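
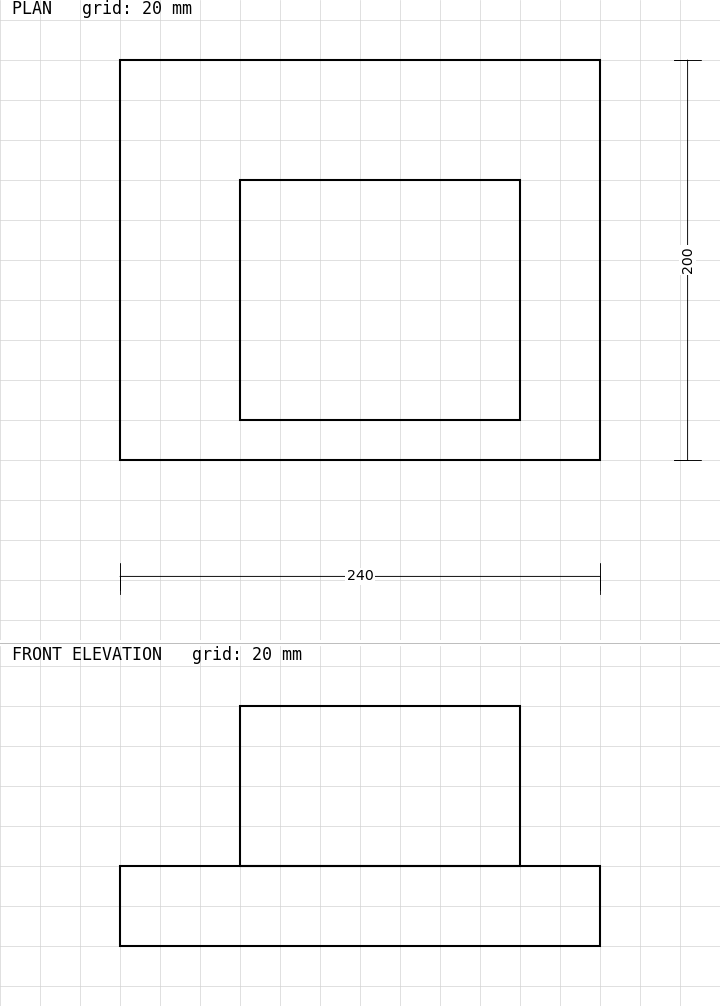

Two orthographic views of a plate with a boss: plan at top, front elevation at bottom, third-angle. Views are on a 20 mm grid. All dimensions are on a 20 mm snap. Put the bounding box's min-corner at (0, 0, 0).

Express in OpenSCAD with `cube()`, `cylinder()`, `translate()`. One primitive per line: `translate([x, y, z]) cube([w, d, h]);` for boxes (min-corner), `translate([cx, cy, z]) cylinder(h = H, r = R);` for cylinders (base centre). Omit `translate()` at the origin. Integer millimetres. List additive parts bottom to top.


cube([240, 200, 40]);
translate([60, 20, 40]) cube([140, 120, 80]);


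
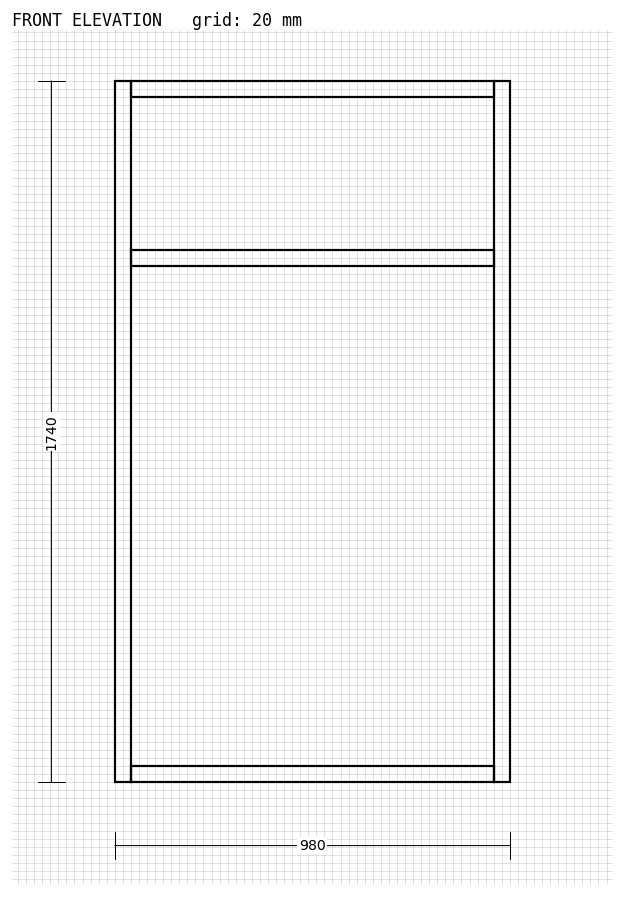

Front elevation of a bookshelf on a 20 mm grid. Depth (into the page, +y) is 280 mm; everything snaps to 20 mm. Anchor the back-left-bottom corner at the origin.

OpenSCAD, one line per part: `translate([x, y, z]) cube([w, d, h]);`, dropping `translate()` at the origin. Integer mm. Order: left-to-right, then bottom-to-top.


cube([40, 280, 1740]);
translate([40, 0, 0]) cube([900, 280, 40]);
translate([40, 0, 1280]) cube([900, 280, 40]);
translate([40, 0, 1700]) cube([900, 280, 40]);
translate([940, 0, 0]) cube([40, 280, 1740]);


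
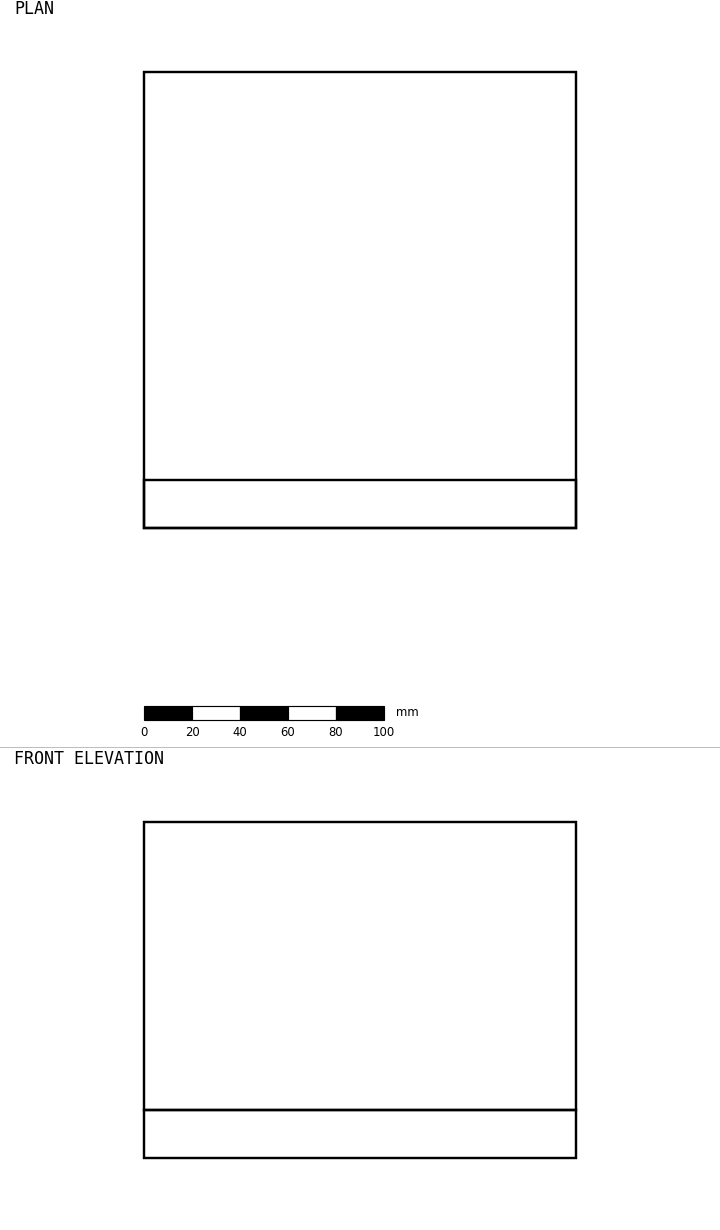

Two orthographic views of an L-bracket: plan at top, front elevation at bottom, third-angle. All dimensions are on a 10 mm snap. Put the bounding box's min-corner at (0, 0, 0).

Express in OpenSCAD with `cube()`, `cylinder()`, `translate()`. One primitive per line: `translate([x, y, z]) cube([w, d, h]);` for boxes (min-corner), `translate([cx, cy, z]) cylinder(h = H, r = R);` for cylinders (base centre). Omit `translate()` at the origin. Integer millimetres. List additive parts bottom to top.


cube([180, 190, 20]);
translate([0, 0, 20]) cube([180, 20, 120]);


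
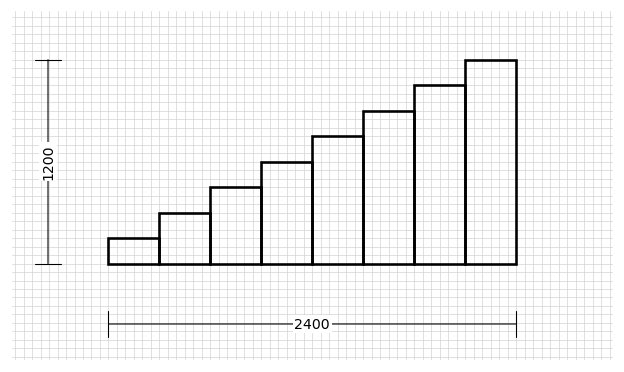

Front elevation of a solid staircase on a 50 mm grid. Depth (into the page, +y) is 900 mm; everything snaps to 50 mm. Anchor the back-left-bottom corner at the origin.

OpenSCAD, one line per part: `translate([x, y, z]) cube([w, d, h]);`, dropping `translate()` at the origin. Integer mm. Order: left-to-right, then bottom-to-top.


cube([300, 900, 150]);
translate([300, 0, 0]) cube([300, 900, 300]);
translate([600, 0, 0]) cube([300, 900, 450]);
translate([900, 0, 0]) cube([300, 900, 600]);
translate([1200, 0, 0]) cube([300, 900, 750]);
translate([1500, 0, 0]) cube([300, 900, 900]);
translate([1800, 0, 0]) cube([300, 900, 1050]);
translate([2100, 0, 0]) cube([300, 900, 1200]);


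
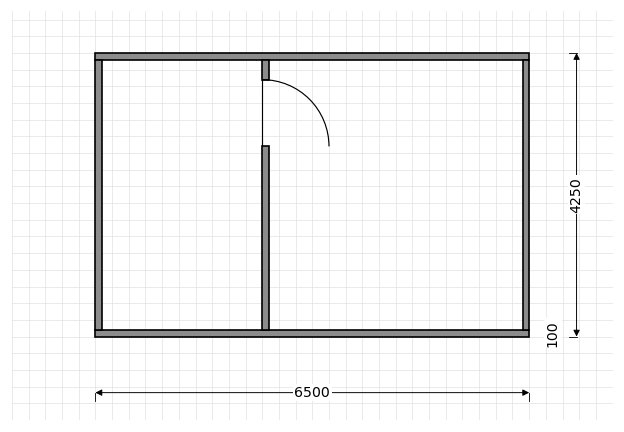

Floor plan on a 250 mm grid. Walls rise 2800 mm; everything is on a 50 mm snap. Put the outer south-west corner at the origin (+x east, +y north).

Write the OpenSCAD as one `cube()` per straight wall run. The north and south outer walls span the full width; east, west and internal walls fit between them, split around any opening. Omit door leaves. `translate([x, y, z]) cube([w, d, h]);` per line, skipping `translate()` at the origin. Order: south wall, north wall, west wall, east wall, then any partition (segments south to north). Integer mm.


cube([6500, 100, 2800]);
translate([0, 4150, 0]) cube([6500, 100, 2800]);
translate([0, 100, 0]) cube([100, 4050, 2800]);
translate([6400, 100, 0]) cube([100, 4050, 2800]);
translate([2500, 100, 0]) cube([100, 2750, 2800]);
translate([2500, 3850, 0]) cube([100, 300, 2800]);


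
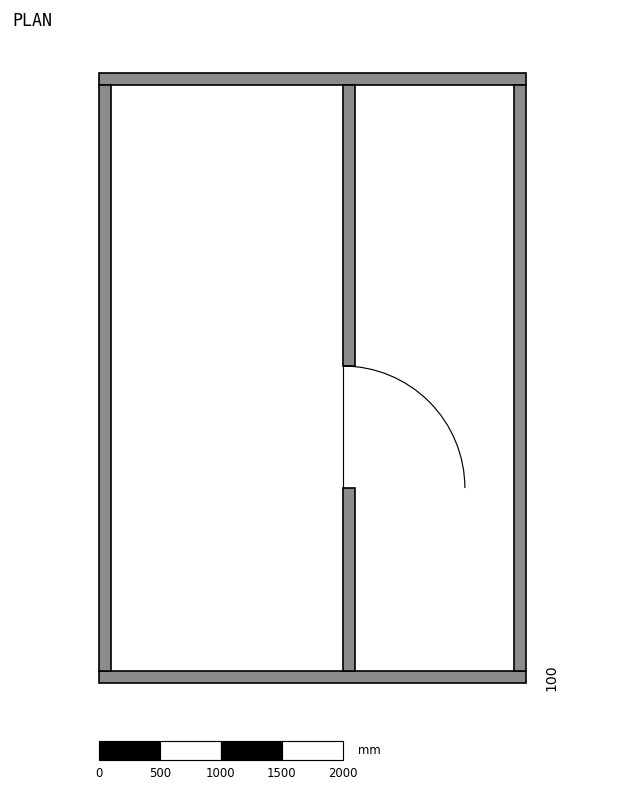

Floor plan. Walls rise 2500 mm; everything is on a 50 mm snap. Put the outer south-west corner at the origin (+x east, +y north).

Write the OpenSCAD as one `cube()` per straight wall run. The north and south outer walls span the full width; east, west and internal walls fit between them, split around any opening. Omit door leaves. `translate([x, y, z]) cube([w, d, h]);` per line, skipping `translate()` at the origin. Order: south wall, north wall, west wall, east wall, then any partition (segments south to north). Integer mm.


cube([3500, 100, 2500]);
translate([0, 4900, 0]) cube([3500, 100, 2500]);
translate([0, 100, 0]) cube([100, 4800, 2500]);
translate([3400, 100, 0]) cube([100, 4800, 2500]);
translate([2000, 100, 0]) cube([100, 1500, 2500]);
translate([2000, 2600, 0]) cube([100, 2300, 2500]);


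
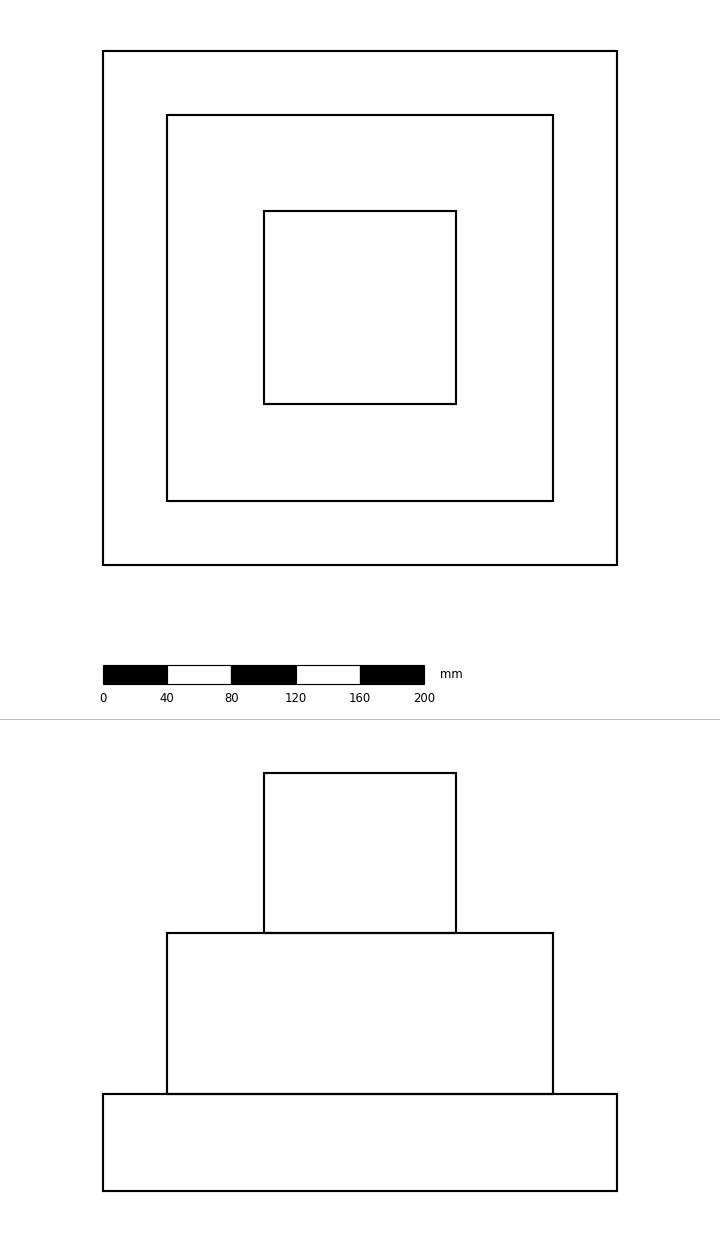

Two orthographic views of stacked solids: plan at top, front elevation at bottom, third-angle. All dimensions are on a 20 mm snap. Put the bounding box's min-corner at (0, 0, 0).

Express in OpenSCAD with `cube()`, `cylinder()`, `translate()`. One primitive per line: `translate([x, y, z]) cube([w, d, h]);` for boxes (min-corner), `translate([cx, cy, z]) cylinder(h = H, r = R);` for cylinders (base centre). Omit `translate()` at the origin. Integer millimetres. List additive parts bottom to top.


cube([320, 320, 60]);
translate([40, 40, 60]) cube([240, 240, 100]);
translate([100, 100, 160]) cube([120, 120, 100]);


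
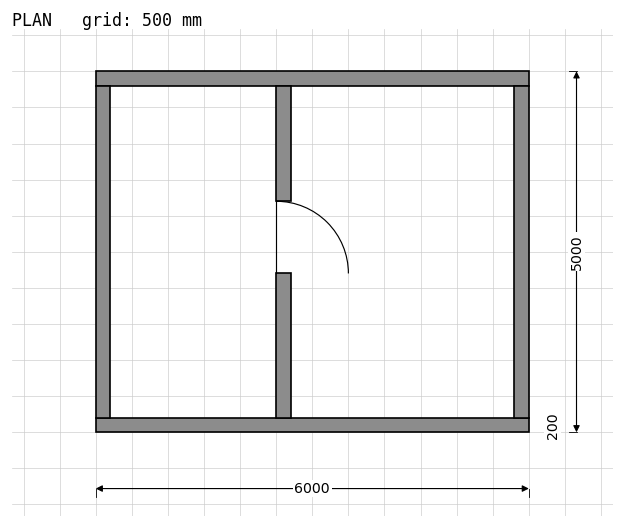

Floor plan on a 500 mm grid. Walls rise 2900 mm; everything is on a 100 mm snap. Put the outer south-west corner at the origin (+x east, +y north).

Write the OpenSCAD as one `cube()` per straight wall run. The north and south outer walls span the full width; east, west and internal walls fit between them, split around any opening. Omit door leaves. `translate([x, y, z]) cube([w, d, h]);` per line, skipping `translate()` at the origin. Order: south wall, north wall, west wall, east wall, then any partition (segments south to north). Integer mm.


cube([6000, 200, 2900]);
translate([0, 4800, 0]) cube([6000, 200, 2900]);
translate([0, 200, 0]) cube([200, 4600, 2900]);
translate([5800, 200, 0]) cube([200, 4600, 2900]);
translate([2500, 200, 0]) cube([200, 2000, 2900]);
translate([2500, 3200, 0]) cube([200, 1600, 2900]);


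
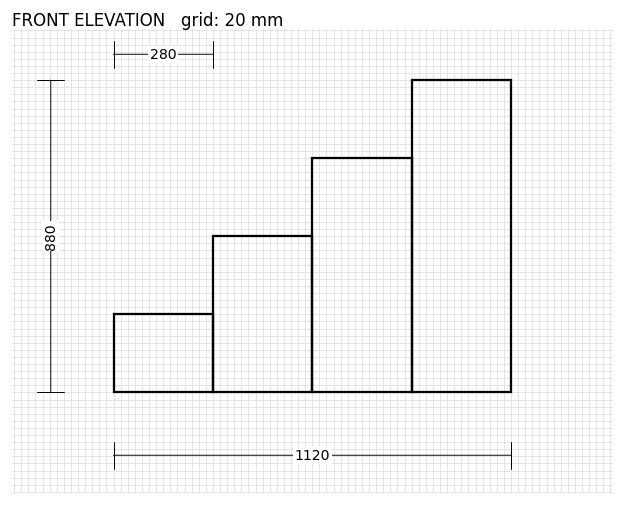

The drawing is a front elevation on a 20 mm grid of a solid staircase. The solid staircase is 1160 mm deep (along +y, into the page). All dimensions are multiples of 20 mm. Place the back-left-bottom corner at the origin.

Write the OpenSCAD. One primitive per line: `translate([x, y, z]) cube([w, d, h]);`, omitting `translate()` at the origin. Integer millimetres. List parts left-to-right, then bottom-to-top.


cube([280, 1160, 220]);
translate([280, 0, 0]) cube([280, 1160, 440]);
translate([560, 0, 0]) cube([280, 1160, 660]);
translate([840, 0, 0]) cube([280, 1160, 880]);


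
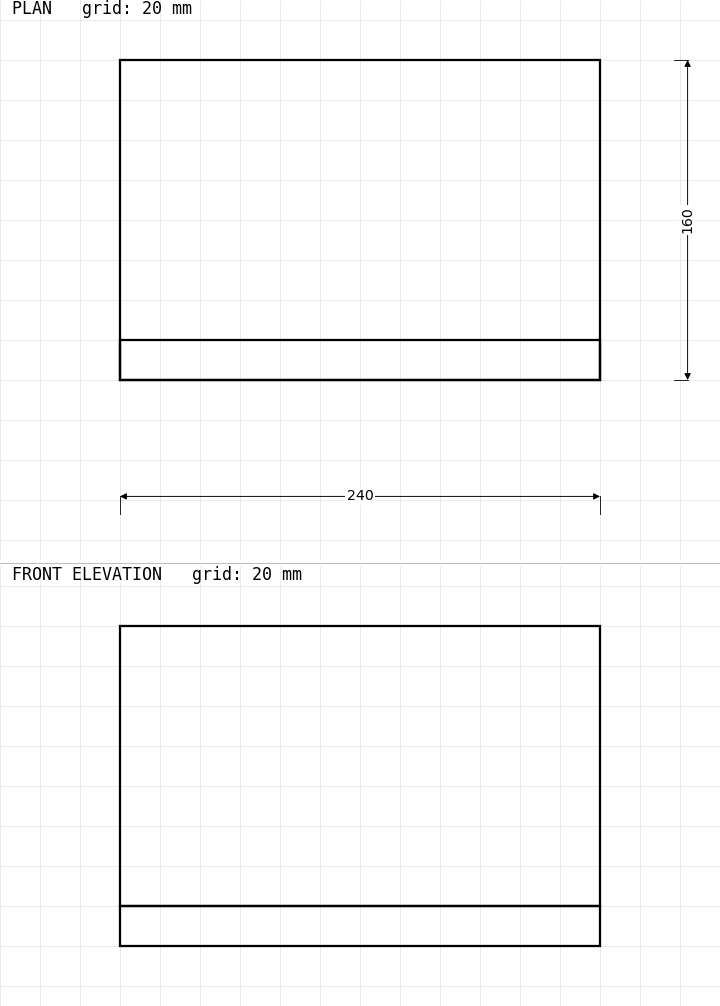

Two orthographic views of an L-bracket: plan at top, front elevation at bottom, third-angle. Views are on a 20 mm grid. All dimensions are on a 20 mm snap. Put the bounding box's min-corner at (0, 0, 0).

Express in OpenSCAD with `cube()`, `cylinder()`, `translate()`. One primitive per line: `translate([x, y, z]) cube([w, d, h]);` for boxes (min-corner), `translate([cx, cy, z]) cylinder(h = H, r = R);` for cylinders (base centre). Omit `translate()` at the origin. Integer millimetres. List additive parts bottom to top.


cube([240, 160, 20]);
translate([0, 0, 20]) cube([240, 20, 140]);


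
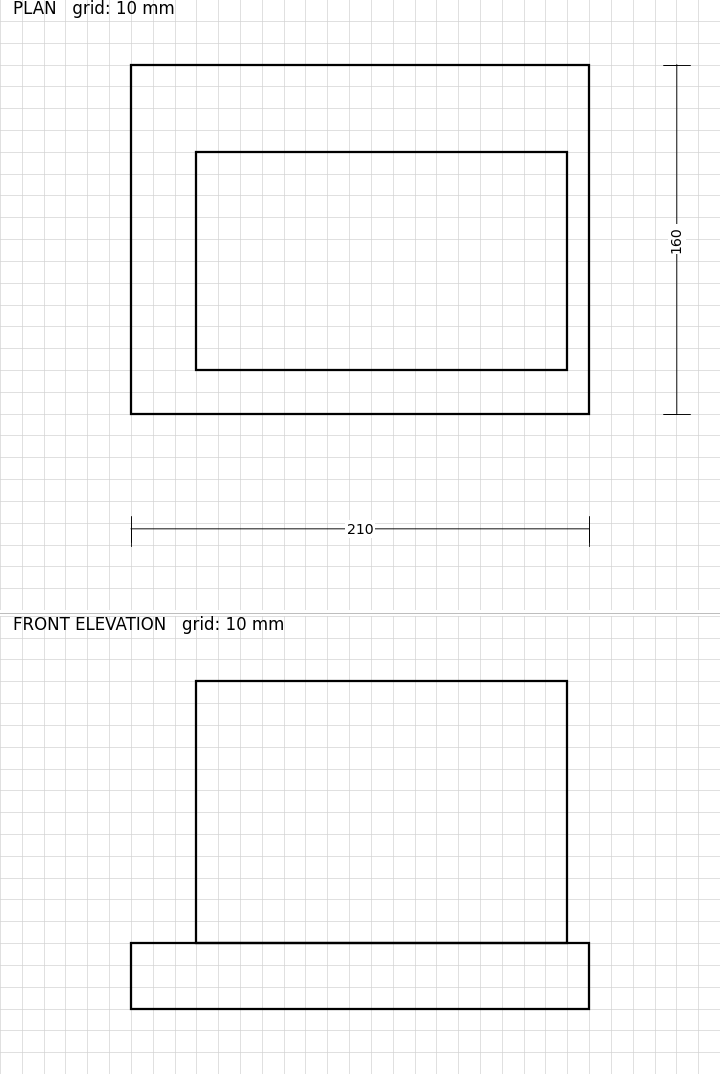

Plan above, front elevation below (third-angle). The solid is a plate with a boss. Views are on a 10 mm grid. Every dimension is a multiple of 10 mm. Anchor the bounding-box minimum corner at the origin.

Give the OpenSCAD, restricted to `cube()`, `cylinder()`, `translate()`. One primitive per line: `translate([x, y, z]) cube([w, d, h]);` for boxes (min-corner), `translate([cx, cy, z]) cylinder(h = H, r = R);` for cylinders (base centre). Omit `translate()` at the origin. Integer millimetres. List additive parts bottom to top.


cube([210, 160, 30]);
translate([30, 20, 30]) cube([170, 100, 120]);


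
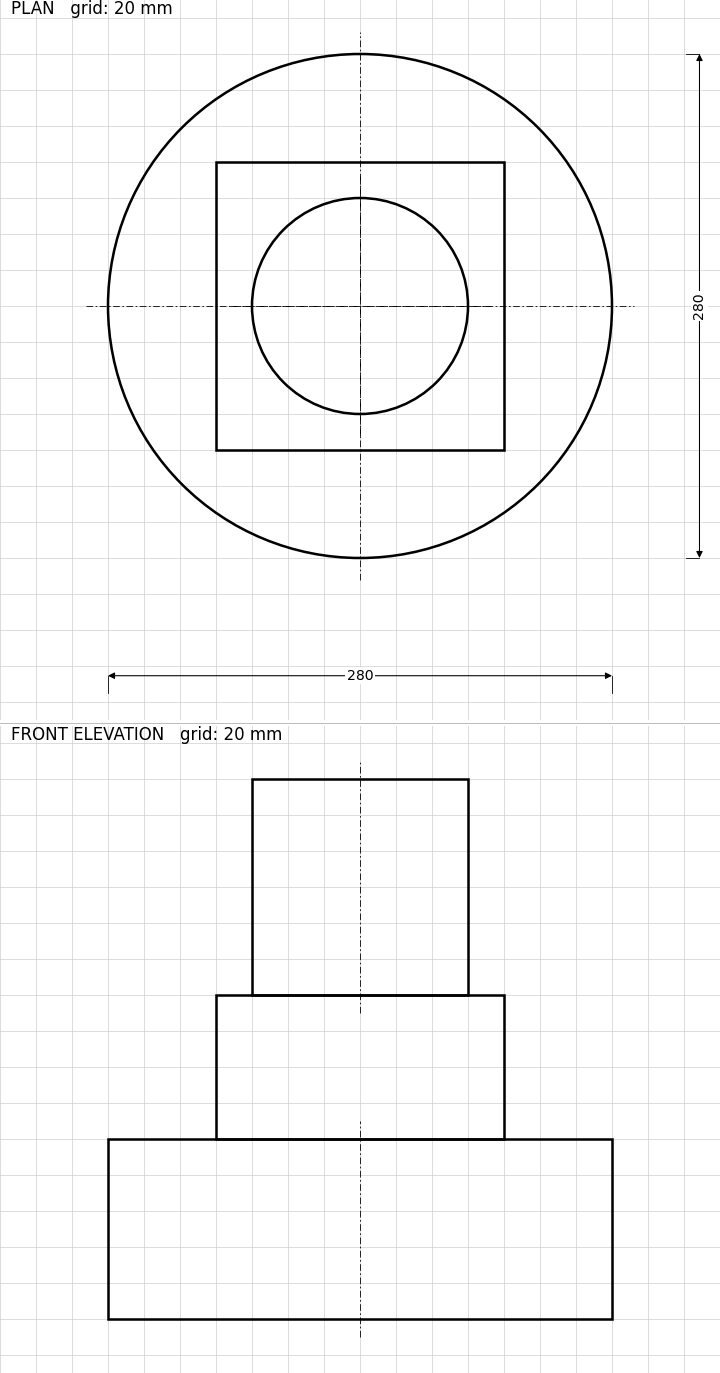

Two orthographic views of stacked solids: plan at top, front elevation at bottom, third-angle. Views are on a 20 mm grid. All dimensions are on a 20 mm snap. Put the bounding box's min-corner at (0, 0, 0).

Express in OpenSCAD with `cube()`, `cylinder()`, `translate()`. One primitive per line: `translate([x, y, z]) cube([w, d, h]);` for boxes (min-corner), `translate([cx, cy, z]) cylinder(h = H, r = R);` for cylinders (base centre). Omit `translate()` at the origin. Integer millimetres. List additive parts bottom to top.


translate([140, 140, 0]) cylinder(h = 100, r = 140);
translate([60, 60, 100]) cube([160, 160, 80]);
translate([140, 140, 180]) cylinder(h = 120, r = 60);


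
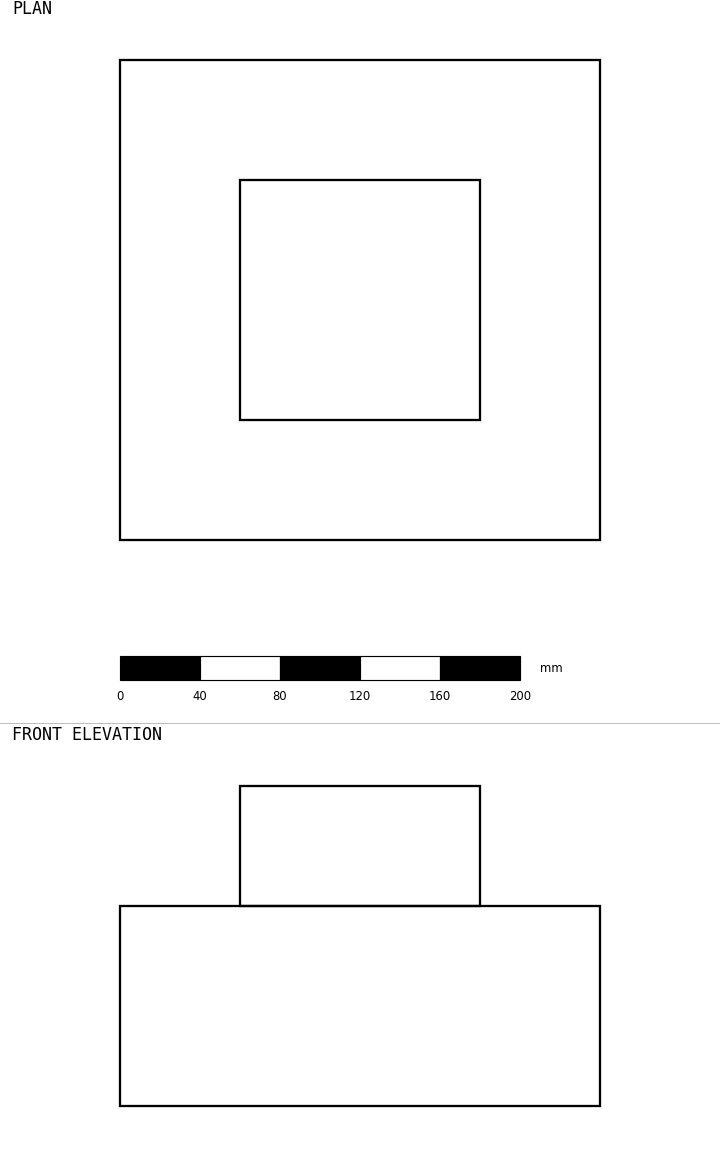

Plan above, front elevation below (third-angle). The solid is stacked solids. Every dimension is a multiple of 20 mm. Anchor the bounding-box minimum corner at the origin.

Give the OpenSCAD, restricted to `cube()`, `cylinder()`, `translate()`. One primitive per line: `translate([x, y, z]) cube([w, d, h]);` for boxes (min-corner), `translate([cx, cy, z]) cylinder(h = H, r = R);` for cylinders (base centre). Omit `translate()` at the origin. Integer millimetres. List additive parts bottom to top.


cube([240, 240, 100]);
translate([60, 60, 100]) cube([120, 120, 60]);


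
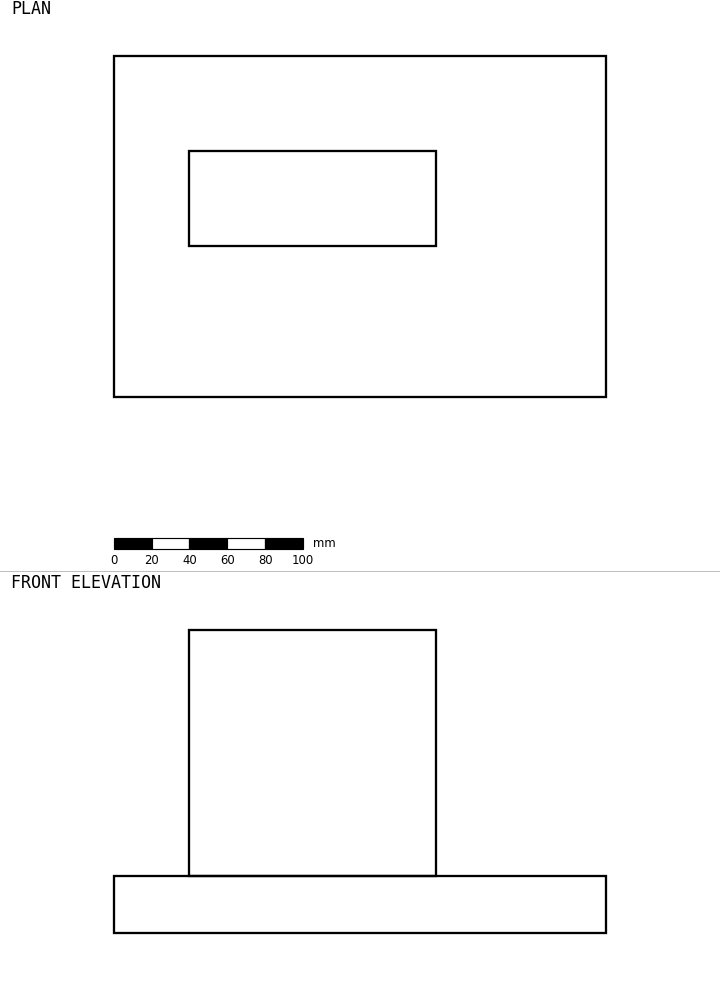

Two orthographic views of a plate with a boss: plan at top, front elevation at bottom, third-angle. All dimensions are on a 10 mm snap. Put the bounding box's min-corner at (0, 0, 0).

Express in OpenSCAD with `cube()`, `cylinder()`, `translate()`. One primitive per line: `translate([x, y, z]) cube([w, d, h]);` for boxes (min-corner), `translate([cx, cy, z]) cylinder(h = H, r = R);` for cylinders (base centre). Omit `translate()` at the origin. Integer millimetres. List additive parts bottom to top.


cube([260, 180, 30]);
translate([40, 80, 30]) cube([130, 50, 130]);


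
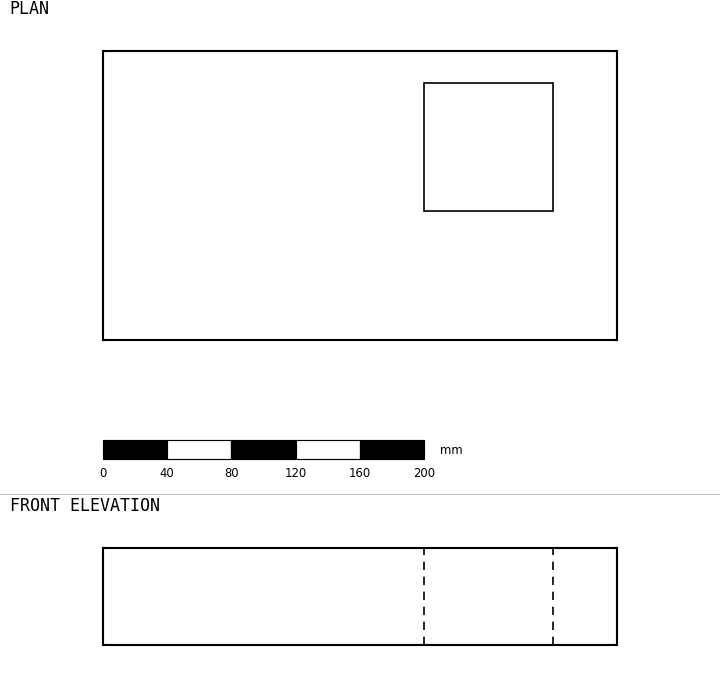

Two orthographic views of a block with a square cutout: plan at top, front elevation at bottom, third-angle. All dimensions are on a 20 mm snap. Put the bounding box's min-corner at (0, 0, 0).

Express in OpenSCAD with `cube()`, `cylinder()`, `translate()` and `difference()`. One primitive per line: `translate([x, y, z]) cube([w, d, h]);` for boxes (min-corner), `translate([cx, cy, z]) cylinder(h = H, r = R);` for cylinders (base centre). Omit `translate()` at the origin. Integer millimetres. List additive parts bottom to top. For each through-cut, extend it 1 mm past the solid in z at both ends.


difference() {
  cube([320, 180, 60]);
  translate([200, 80, -1]) cube([80, 80, 62]);
}


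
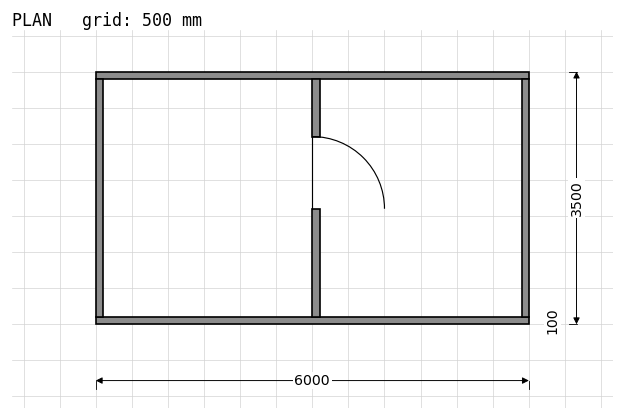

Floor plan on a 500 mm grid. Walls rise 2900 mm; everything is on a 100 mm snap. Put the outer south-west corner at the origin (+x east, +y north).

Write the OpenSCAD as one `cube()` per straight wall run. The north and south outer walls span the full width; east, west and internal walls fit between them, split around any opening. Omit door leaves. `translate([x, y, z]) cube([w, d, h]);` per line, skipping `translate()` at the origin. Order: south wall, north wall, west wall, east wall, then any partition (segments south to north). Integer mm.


cube([6000, 100, 2900]);
translate([0, 3400, 0]) cube([6000, 100, 2900]);
translate([0, 100, 0]) cube([100, 3300, 2900]);
translate([5900, 100, 0]) cube([100, 3300, 2900]);
translate([3000, 100, 0]) cube([100, 1500, 2900]);
translate([3000, 2600, 0]) cube([100, 800, 2900]);


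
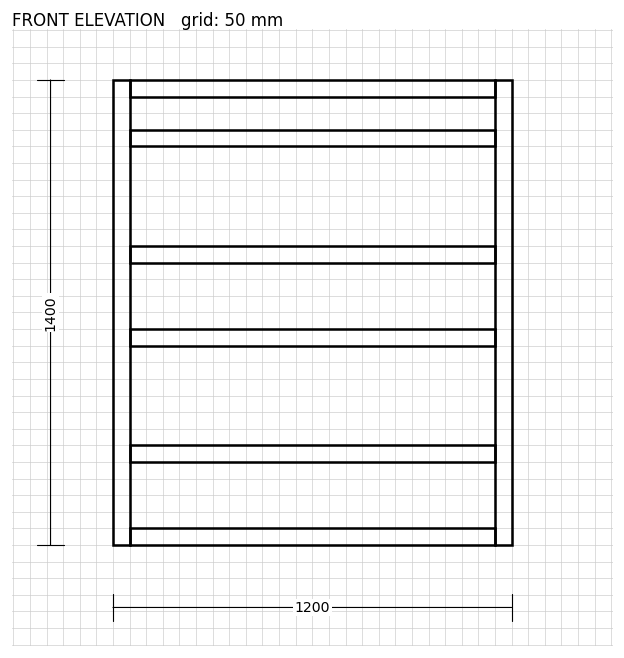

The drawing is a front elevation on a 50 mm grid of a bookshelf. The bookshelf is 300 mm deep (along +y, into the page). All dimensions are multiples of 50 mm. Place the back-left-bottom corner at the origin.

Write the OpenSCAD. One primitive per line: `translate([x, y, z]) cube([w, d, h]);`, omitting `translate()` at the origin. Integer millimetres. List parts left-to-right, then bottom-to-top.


cube([50, 300, 1400]);
translate([50, 0, 0]) cube([1100, 300, 50]);
translate([50, 0, 250]) cube([1100, 300, 50]);
translate([50, 0, 600]) cube([1100, 300, 50]);
translate([50, 0, 850]) cube([1100, 300, 50]);
translate([50, 0, 1200]) cube([1100, 300, 50]);
translate([50, 0, 1350]) cube([1100, 300, 50]);
translate([1150, 0, 0]) cube([50, 300, 1400]);


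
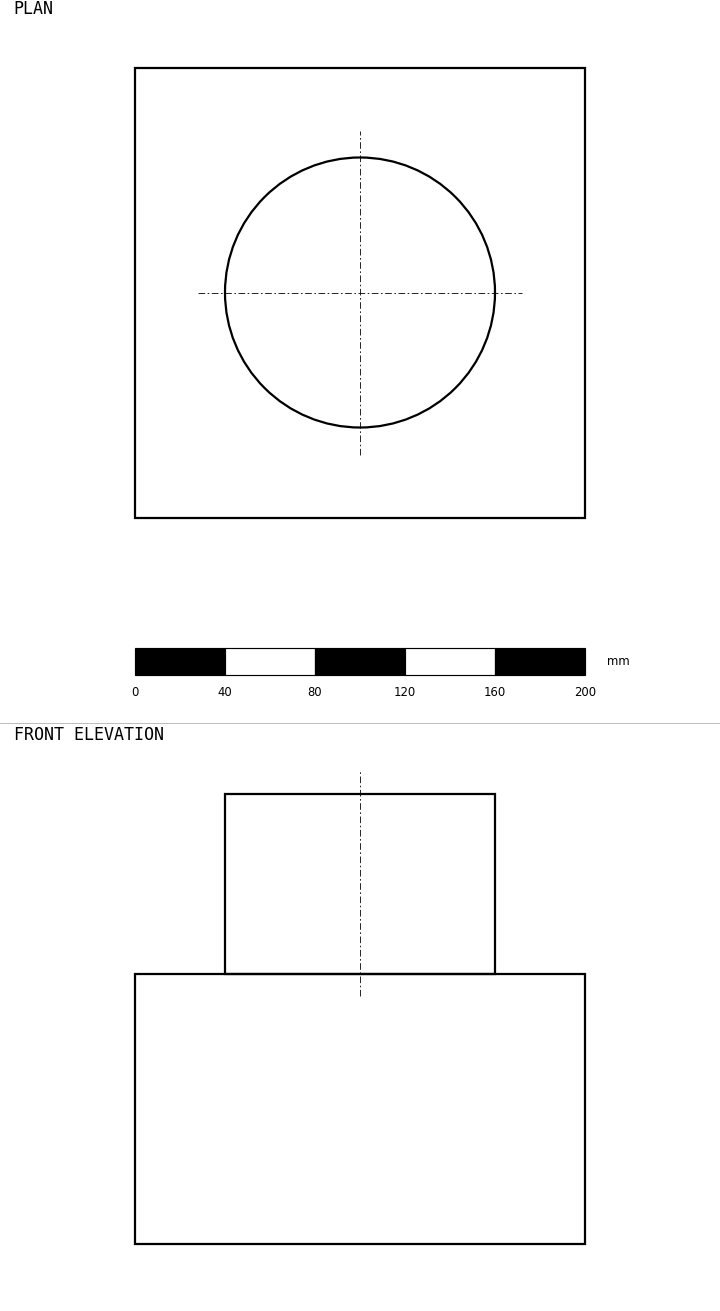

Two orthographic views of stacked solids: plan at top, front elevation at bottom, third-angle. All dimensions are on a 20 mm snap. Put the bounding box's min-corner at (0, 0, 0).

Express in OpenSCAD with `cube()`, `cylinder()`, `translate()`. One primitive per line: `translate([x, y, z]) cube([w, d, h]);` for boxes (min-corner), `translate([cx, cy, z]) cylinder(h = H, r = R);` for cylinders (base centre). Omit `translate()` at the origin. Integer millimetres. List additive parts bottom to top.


cube([200, 200, 120]);
translate([100, 100, 120]) cylinder(h = 80, r = 60);


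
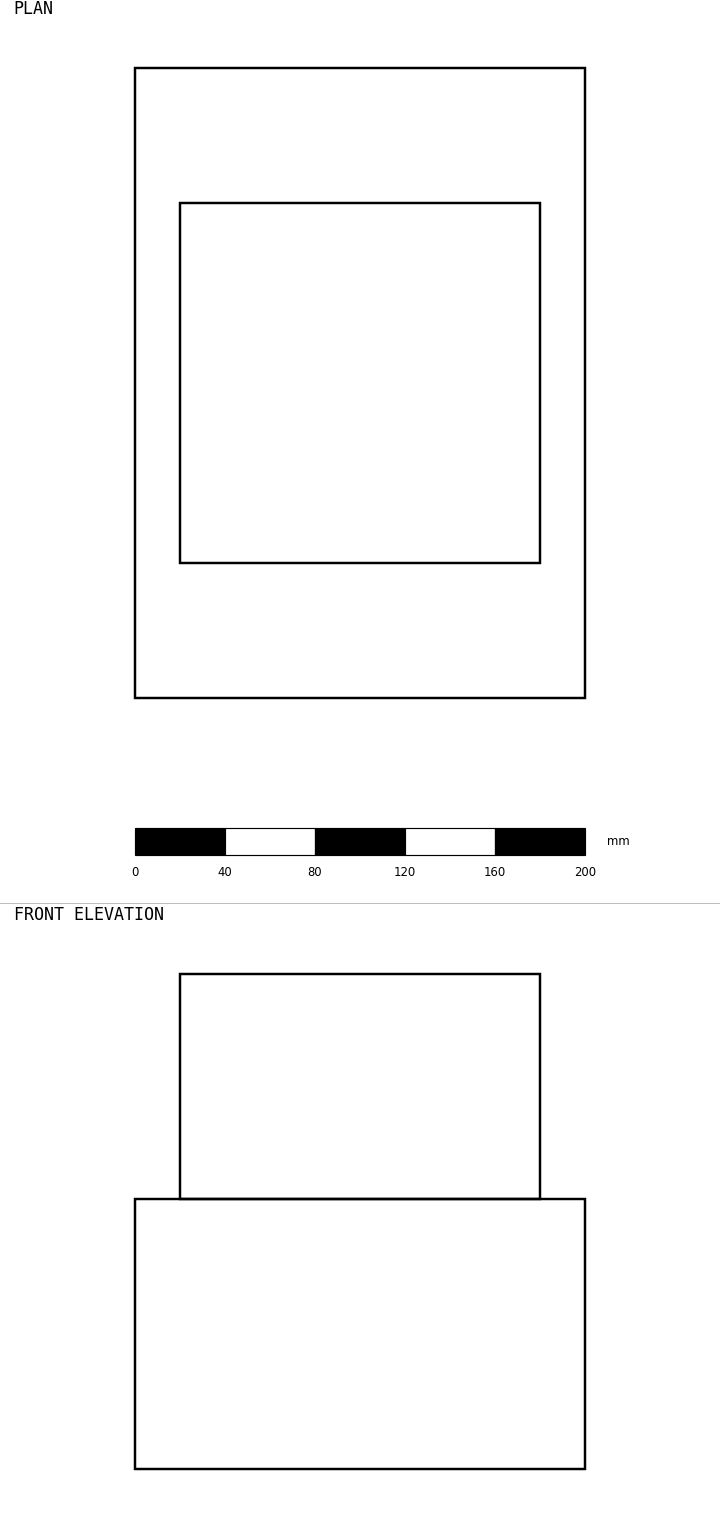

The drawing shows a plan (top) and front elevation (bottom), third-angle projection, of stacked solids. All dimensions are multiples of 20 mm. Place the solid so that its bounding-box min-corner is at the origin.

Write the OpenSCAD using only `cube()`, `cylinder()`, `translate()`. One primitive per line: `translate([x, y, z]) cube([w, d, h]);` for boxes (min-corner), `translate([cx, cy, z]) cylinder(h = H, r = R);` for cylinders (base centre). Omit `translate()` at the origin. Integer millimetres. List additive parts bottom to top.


cube([200, 280, 120]);
translate([20, 60, 120]) cube([160, 160, 100]);


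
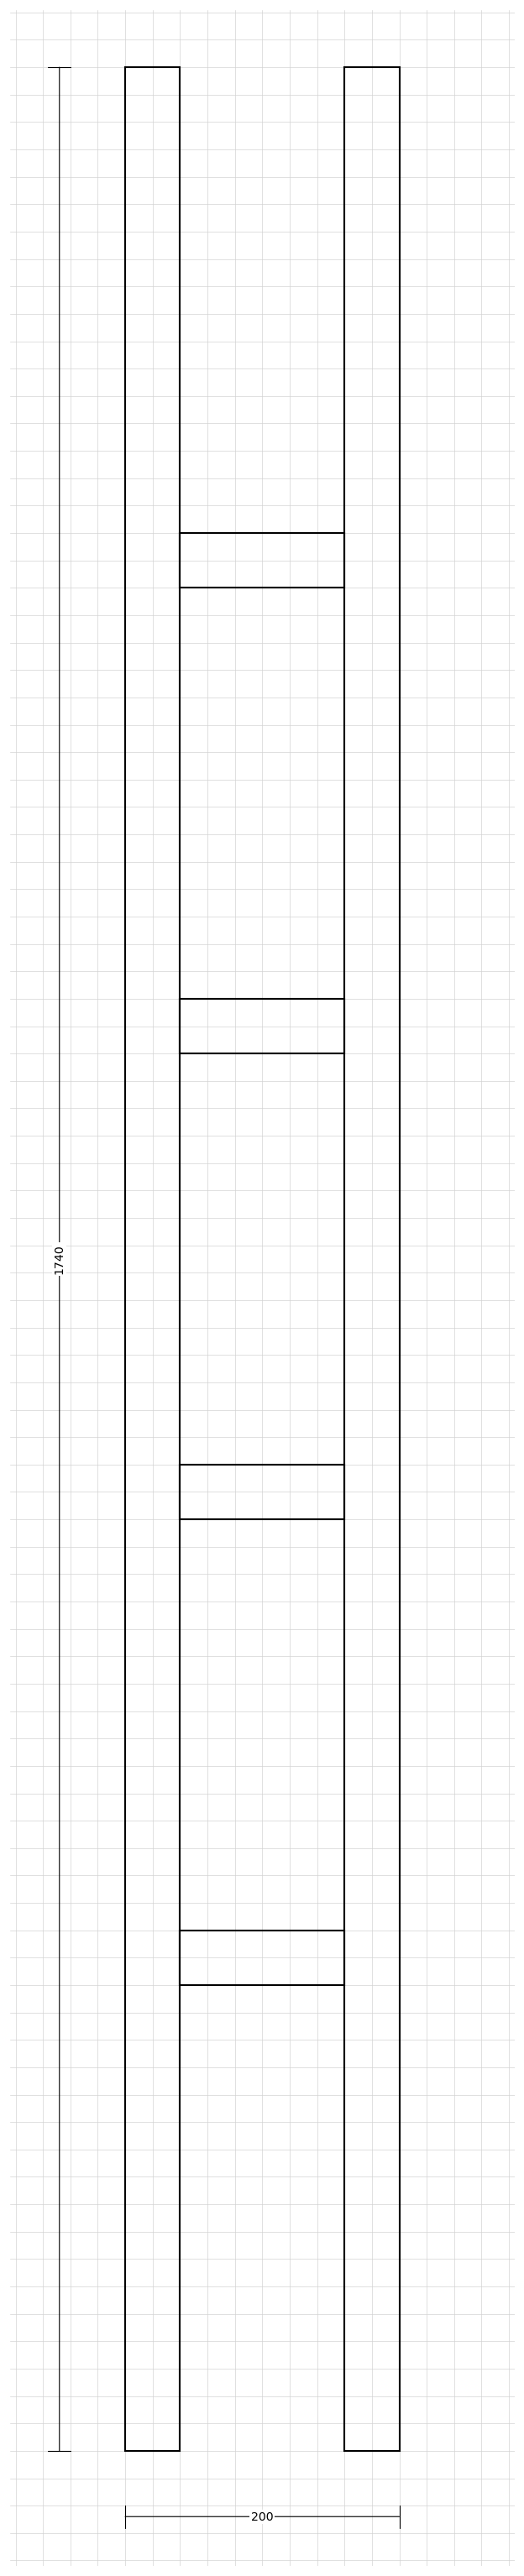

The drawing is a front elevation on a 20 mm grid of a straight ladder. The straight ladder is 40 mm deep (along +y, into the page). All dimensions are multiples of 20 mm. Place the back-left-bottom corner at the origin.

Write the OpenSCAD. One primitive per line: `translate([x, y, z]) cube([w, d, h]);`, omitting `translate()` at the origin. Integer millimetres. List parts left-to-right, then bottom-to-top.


cube([40, 40, 1740]);
translate([40, 0, 340]) cube([120, 40, 40]);
translate([40, 0, 680]) cube([120, 40, 40]);
translate([40, 0, 1020]) cube([120, 40, 40]);
translate([40, 0, 1360]) cube([120, 40, 40]);
translate([160, 0, 0]) cube([40, 40, 1740]);


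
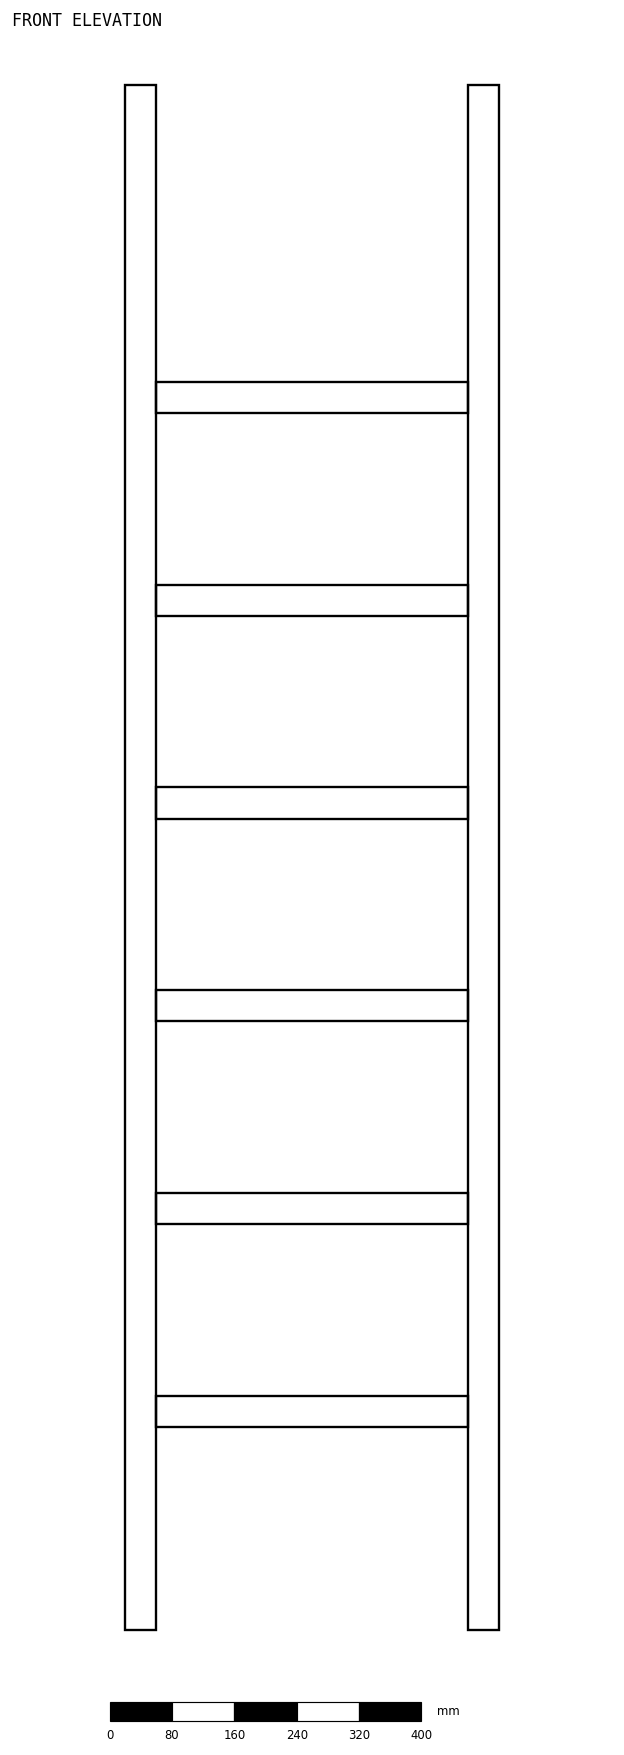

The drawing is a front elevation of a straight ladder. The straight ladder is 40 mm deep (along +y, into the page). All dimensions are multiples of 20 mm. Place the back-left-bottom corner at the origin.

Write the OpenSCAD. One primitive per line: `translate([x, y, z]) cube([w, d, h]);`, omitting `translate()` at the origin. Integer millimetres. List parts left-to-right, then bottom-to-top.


cube([40, 40, 1980]);
translate([40, 0, 260]) cube([400, 40, 40]);
translate([40, 0, 520]) cube([400, 40, 40]);
translate([40, 0, 780]) cube([400, 40, 40]);
translate([40, 0, 1040]) cube([400, 40, 40]);
translate([40, 0, 1300]) cube([400, 40, 40]);
translate([40, 0, 1560]) cube([400, 40, 40]);
translate([440, 0, 0]) cube([40, 40, 1980]);


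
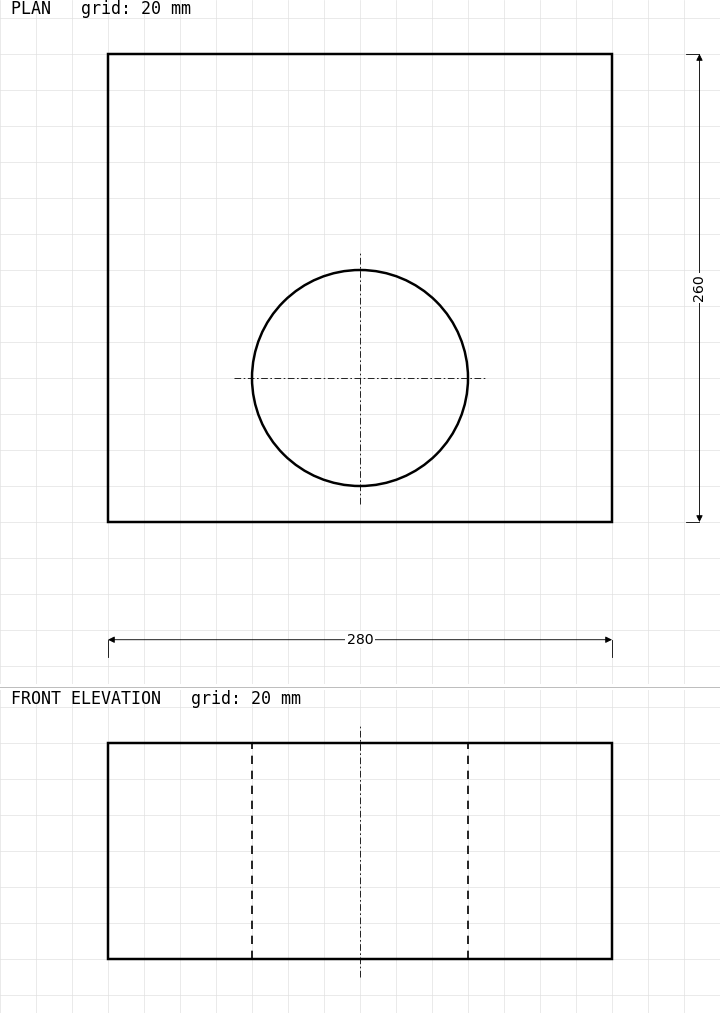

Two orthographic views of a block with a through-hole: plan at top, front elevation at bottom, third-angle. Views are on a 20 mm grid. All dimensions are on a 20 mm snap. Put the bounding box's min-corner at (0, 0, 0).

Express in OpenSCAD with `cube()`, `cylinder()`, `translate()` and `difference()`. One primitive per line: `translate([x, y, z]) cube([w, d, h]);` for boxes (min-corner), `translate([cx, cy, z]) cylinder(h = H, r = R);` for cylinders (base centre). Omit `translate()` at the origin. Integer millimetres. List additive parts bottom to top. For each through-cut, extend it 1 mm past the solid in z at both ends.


difference() {
  cube([280, 260, 120]);
  translate([140, 80, -1]) cylinder(h = 122, r = 60);
}


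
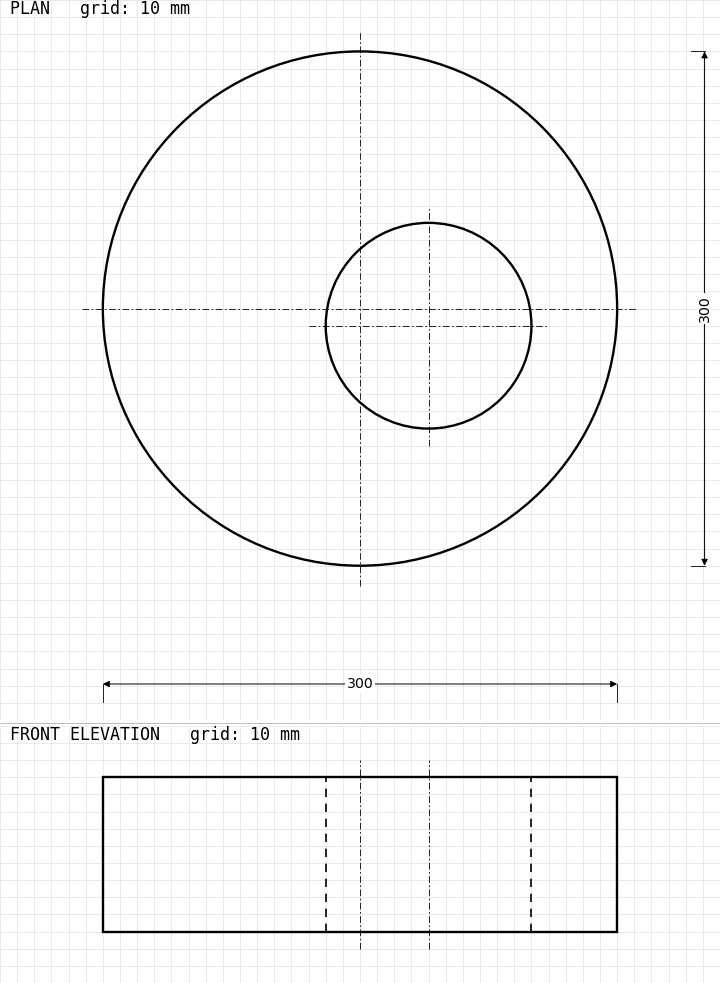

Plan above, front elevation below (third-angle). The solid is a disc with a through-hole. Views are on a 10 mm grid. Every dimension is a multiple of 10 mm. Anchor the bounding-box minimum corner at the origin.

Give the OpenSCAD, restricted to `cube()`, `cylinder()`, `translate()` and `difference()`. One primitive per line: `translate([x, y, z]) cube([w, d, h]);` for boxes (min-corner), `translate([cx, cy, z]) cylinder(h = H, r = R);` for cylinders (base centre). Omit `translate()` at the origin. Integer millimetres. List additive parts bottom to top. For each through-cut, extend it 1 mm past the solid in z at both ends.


difference() {
  translate([150, 150, 0]) cylinder(h = 90, r = 150);
  translate([190, 140, -1]) cylinder(h = 92, r = 60);
}


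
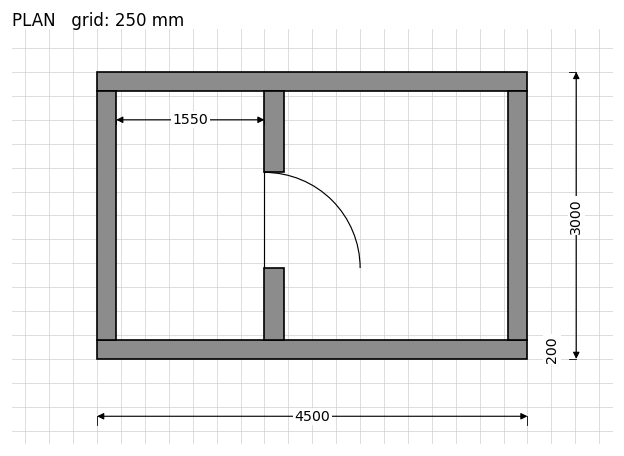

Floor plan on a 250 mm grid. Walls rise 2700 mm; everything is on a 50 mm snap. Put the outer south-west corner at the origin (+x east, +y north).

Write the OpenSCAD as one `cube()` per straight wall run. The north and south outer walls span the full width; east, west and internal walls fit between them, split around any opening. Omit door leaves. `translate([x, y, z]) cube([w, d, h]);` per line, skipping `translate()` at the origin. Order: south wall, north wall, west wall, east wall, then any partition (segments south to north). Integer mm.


cube([4500, 200, 2700]);
translate([0, 2800, 0]) cube([4500, 200, 2700]);
translate([0, 200, 0]) cube([200, 2600, 2700]);
translate([4300, 200, 0]) cube([200, 2600, 2700]);
translate([1750, 200, 0]) cube([200, 750, 2700]);
translate([1750, 1950, 0]) cube([200, 850, 2700]);


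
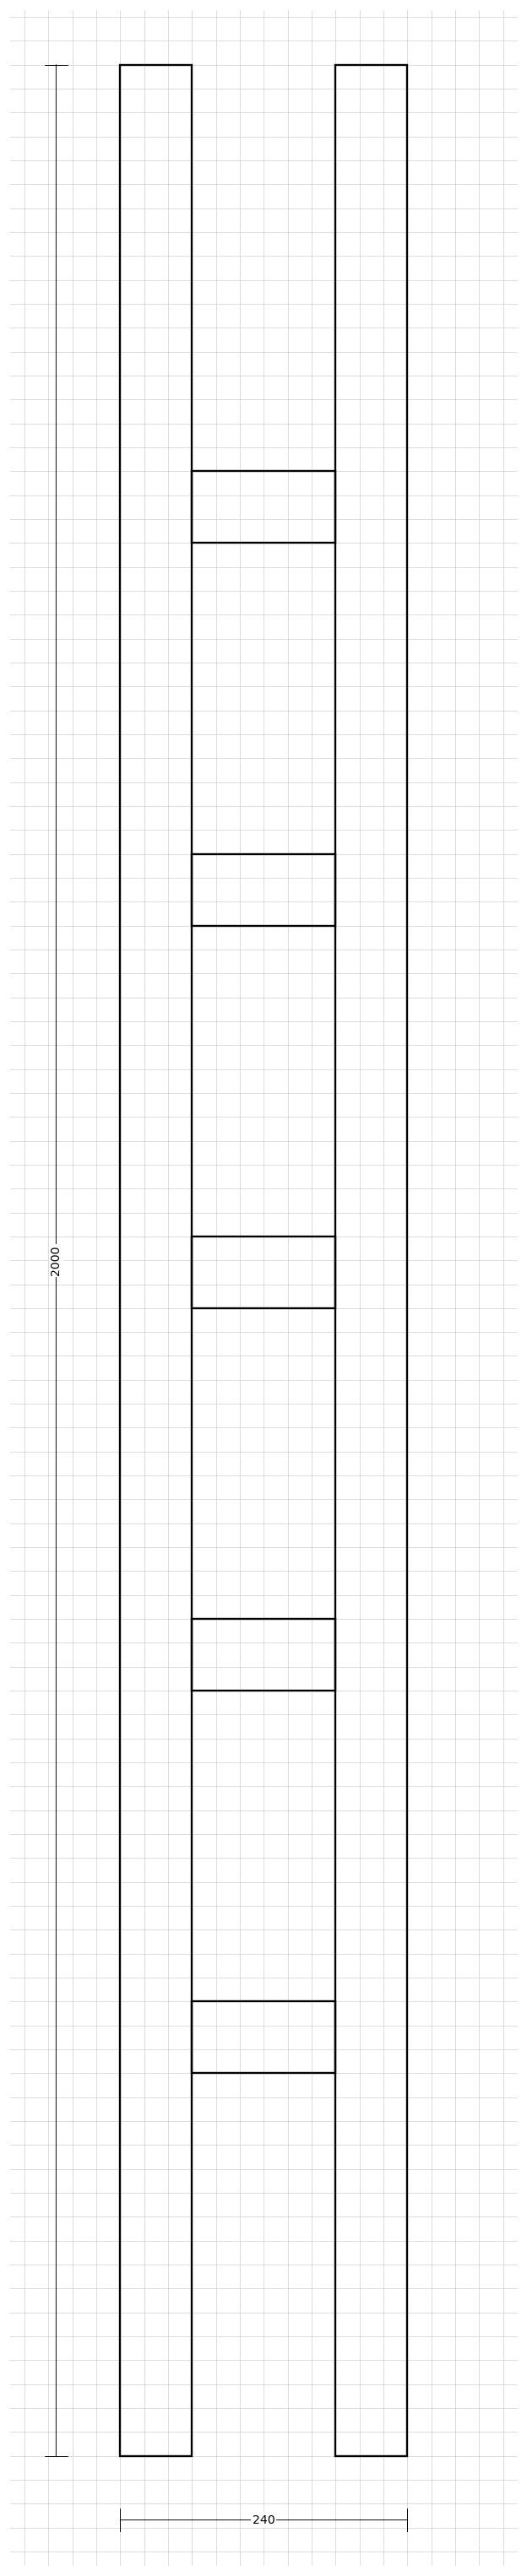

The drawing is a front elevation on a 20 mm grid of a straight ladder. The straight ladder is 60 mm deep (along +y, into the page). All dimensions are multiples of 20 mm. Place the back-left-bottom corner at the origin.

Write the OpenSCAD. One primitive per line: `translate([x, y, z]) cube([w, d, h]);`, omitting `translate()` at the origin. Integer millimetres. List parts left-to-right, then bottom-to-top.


cube([60, 60, 2000]);
translate([60, 0, 320]) cube([120, 60, 60]);
translate([60, 0, 640]) cube([120, 60, 60]);
translate([60, 0, 960]) cube([120, 60, 60]);
translate([60, 0, 1280]) cube([120, 60, 60]);
translate([60, 0, 1600]) cube([120, 60, 60]);
translate([180, 0, 0]) cube([60, 60, 2000]);


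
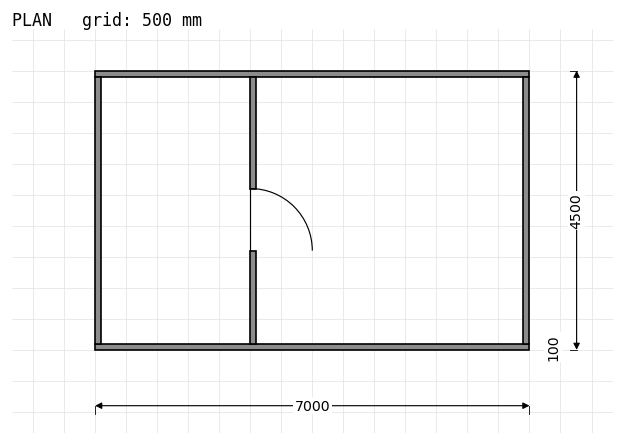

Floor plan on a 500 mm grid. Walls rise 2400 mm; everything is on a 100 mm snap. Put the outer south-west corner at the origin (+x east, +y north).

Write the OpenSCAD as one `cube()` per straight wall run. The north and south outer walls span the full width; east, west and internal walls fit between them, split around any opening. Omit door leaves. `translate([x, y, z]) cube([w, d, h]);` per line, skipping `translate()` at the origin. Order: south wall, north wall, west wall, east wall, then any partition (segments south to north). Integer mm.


cube([7000, 100, 2400]);
translate([0, 4400, 0]) cube([7000, 100, 2400]);
translate([0, 100, 0]) cube([100, 4300, 2400]);
translate([6900, 100, 0]) cube([100, 4300, 2400]);
translate([2500, 100, 0]) cube([100, 1500, 2400]);
translate([2500, 2600, 0]) cube([100, 1800, 2400]);


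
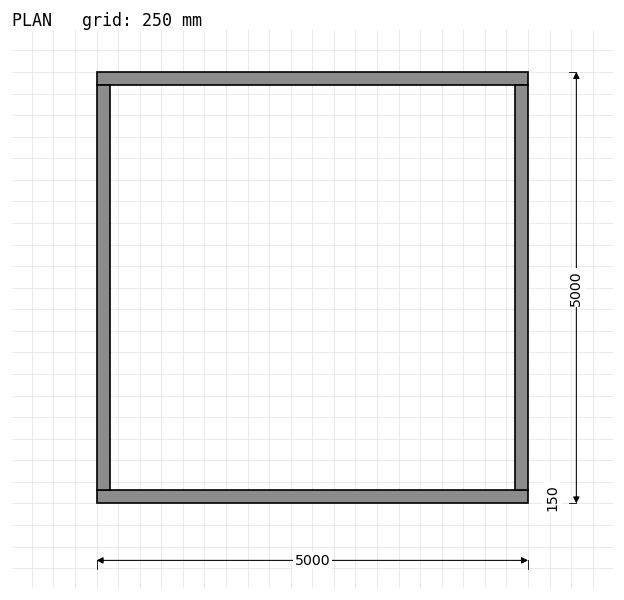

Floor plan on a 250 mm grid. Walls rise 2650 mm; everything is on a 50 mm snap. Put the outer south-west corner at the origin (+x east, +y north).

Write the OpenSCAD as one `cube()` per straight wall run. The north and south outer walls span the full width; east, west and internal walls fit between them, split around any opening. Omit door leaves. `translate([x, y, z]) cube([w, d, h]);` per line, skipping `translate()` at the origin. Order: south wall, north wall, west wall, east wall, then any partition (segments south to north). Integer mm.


cube([5000, 150, 2650]);
translate([0, 4850, 0]) cube([5000, 150, 2650]);
translate([0, 150, 0]) cube([150, 4700, 2650]);
translate([4850, 150, 0]) cube([150, 4700, 2650]);


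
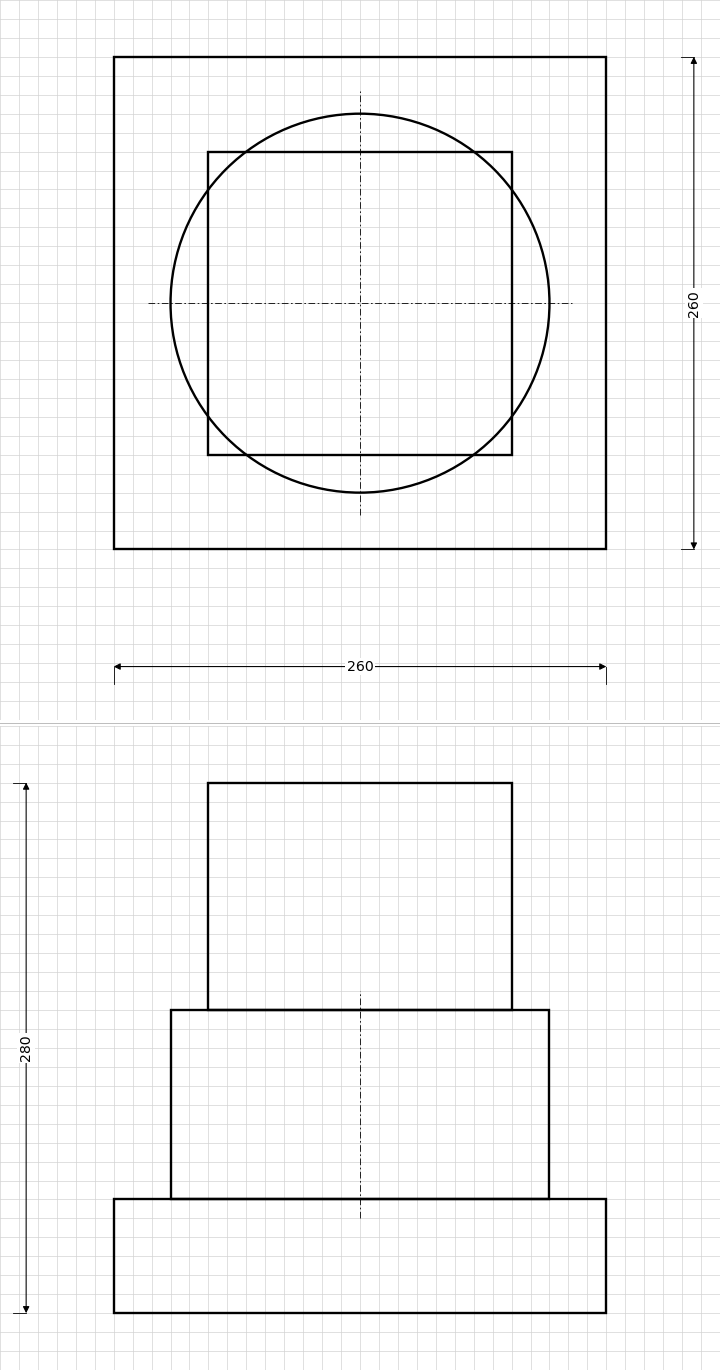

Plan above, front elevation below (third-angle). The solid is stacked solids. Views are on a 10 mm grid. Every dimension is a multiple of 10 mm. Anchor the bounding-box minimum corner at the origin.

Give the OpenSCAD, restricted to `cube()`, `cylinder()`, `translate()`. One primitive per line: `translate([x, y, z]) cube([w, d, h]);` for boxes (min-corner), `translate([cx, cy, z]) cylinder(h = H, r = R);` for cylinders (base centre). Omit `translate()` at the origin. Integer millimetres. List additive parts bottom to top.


cube([260, 260, 60]);
translate([130, 130, 60]) cylinder(h = 100, r = 100);
translate([50, 50, 160]) cube([160, 160, 120]);


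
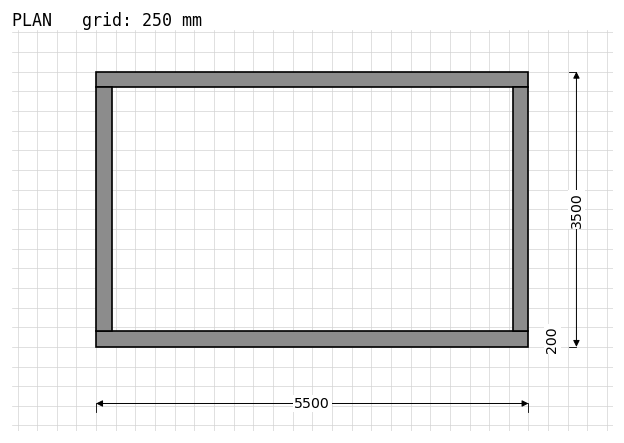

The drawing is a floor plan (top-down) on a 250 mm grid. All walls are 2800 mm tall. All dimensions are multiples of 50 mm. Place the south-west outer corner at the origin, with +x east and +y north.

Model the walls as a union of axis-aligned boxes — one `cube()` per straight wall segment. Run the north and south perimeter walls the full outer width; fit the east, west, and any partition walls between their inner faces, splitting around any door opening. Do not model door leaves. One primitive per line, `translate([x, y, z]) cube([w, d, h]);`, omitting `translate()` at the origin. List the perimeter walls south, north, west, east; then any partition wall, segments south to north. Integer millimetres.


cube([5500, 200, 2800]);
translate([0, 3300, 0]) cube([5500, 200, 2800]);
translate([0, 200, 0]) cube([200, 3100, 2800]);
translate([5300, 200, 0]) cube([200, 3100, 2800]);


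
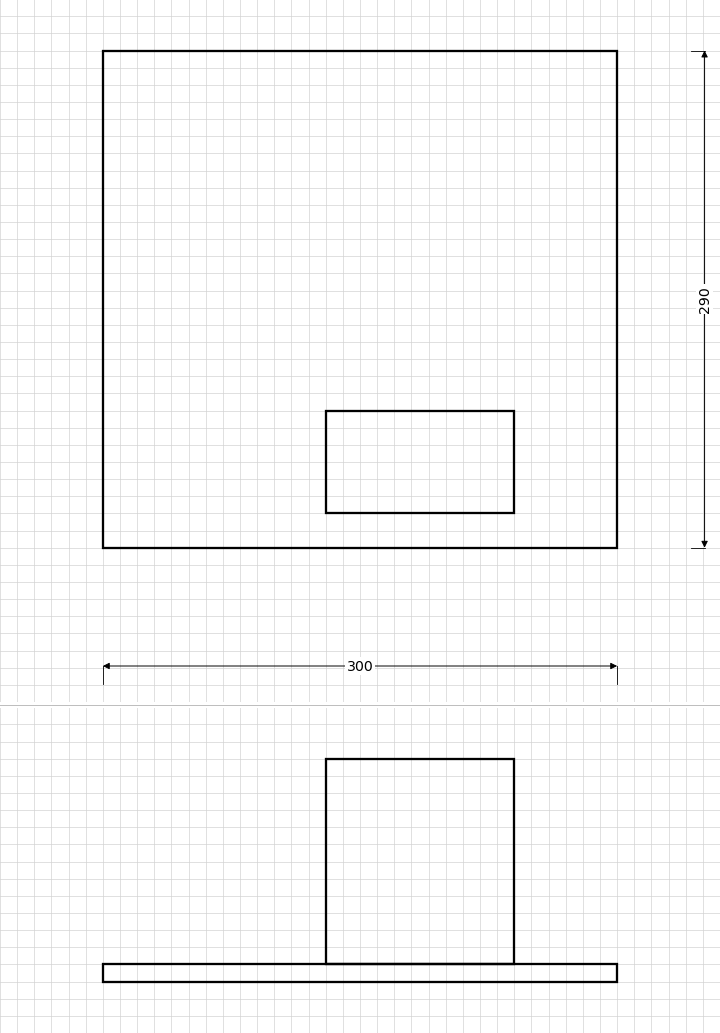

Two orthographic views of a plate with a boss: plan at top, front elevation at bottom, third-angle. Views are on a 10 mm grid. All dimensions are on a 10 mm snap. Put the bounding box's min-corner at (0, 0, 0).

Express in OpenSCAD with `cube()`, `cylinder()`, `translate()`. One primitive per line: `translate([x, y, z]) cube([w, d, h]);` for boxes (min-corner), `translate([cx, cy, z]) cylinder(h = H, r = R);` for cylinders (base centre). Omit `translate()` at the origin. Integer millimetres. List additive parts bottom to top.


cube([300, 290, 10]);
translate([130, 20, 10]) cube([110, 60, 120]);


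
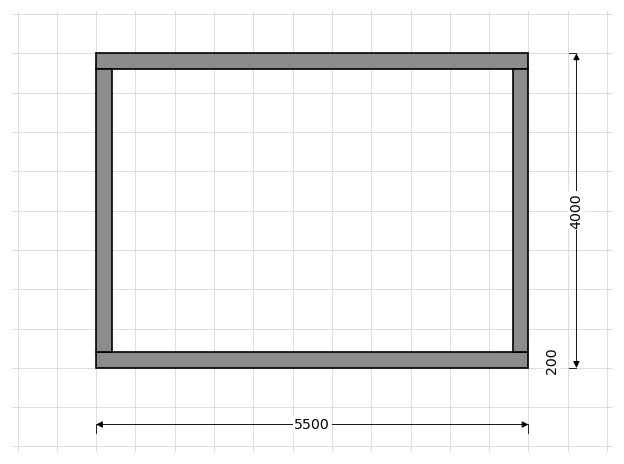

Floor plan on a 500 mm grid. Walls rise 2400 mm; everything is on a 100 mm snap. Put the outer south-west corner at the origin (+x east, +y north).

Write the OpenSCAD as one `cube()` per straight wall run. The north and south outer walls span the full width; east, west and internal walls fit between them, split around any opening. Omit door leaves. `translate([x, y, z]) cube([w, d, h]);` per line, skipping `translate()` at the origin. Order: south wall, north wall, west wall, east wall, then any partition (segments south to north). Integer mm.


cube([5500, 200, 2400]);
translate([0, 3800, 0]) cube([5500, 200, 2400]);
translate([0, 200, 0]) cube([200, 3600, 2400]);
translate([5300, 200, 0]) cube([200, 3600, 2400]);


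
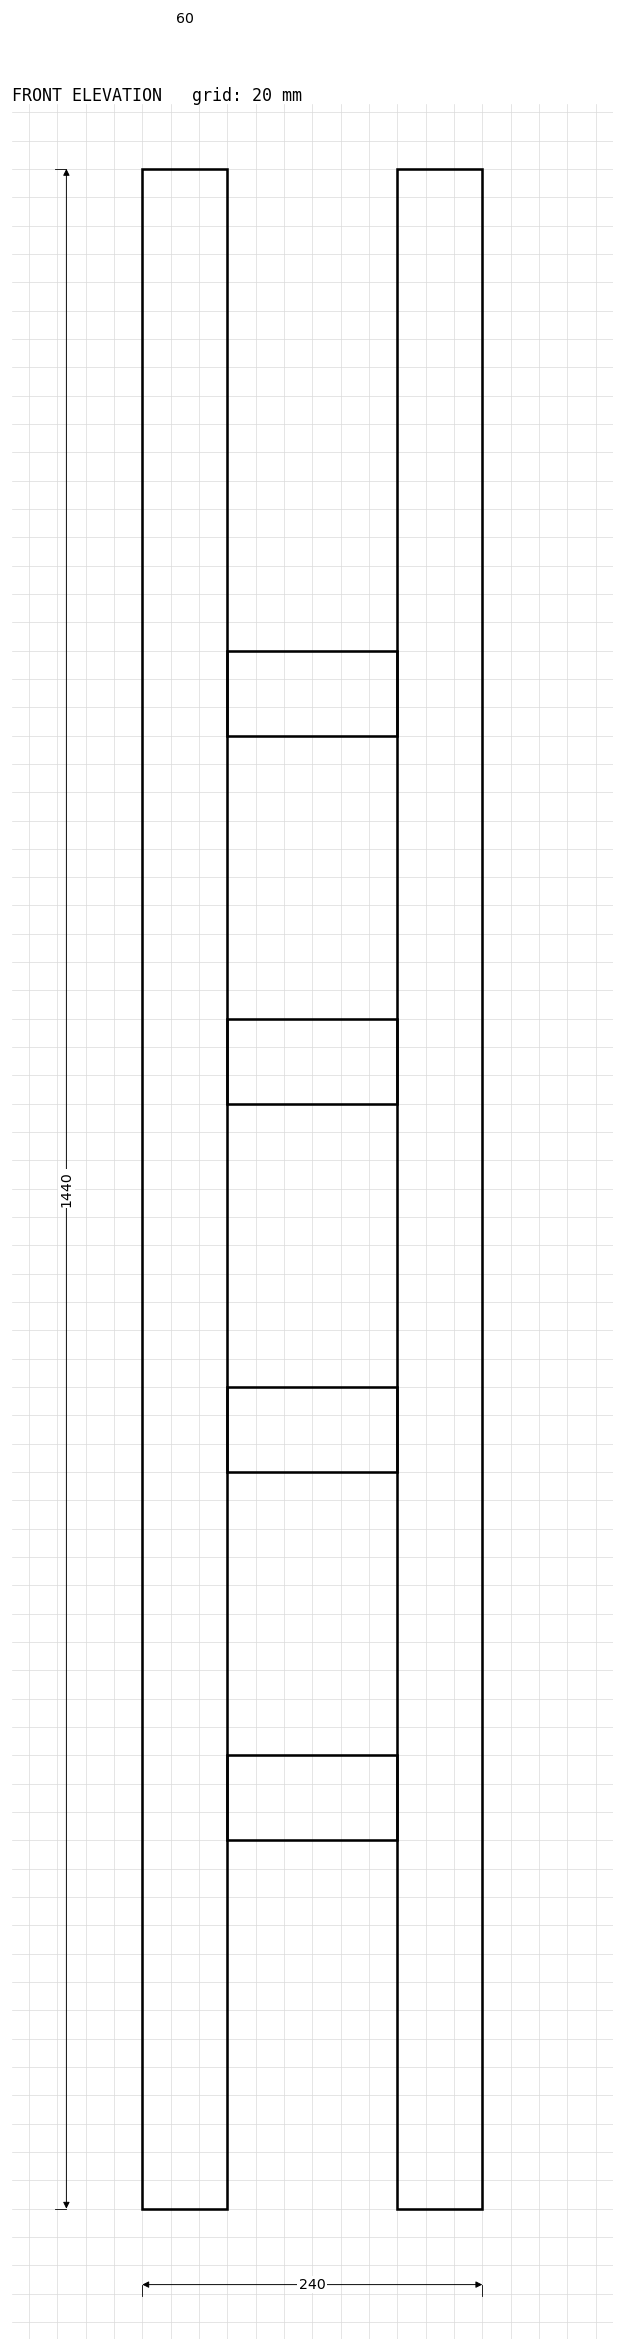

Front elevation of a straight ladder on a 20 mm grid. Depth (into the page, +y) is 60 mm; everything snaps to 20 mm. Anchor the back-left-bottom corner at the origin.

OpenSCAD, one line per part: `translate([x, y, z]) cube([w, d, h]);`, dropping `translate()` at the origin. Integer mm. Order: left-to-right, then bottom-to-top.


cube([60, 60, 1440]);
translate([60, 0, 260]) cube([120, 60, 60]);
translate([60, 0, 520]) cube([120, 60, 60]);
translate([60, 0, 780]) cube([120, 60, 60]);
translate([60, 0, 1040]) cube([120, 60, 60]);
translate([180, 0, 0]) cube([60, 60, 1440]);


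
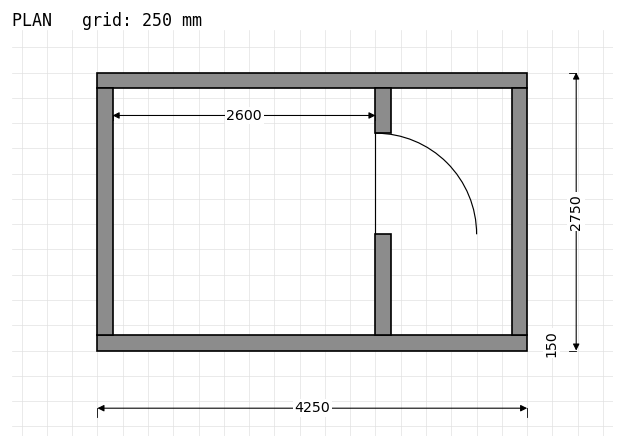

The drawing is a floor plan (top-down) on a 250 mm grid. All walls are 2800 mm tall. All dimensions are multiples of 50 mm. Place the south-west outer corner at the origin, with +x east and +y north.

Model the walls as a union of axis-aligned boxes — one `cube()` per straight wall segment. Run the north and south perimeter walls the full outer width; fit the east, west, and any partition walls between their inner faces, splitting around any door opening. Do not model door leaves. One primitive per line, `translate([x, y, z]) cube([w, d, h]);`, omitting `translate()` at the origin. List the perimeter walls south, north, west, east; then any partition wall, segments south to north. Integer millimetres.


cube([4250, 150, 2800]);
translate([0, 2600, 0]) cube([4250, 150, 2800]);
translate([0, 150, 0]) cube([150, 2450, 2800]);
translate([4100, 150, 0]) cube([150, 2450, 2800]);
translate([2750, 150, 0]) cube([150, 1000, 2800]);
translate([2750, 2150, 0]) cube([150, 450, 2800]);


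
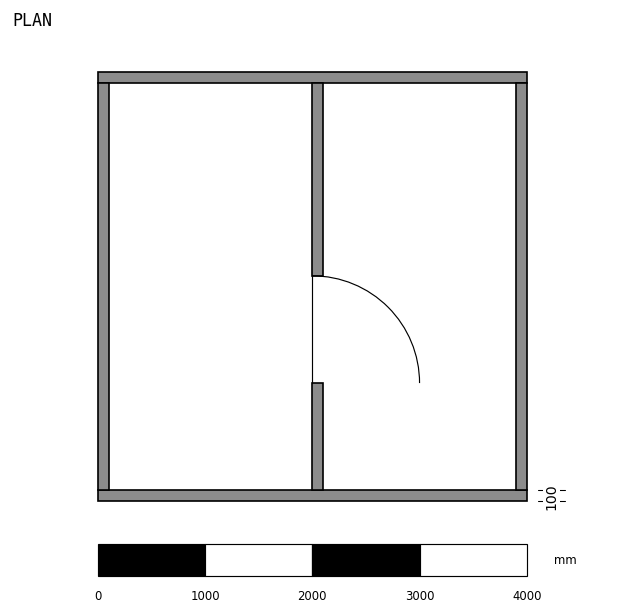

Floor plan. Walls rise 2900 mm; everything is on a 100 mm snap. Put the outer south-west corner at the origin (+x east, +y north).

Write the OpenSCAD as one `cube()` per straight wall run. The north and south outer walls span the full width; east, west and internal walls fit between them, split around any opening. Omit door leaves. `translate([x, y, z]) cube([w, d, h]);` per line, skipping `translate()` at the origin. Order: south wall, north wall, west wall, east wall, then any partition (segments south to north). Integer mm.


cube([4000, 100, 2900]);
translate([0, 3900, 0]) cube([4000, 100, 2900]);
translate([0, 100, 0]) cube([100, 3800, 2900]);
translate([3900, 100, 0]) cube([100, 3800, 2900]);
translate([2000, 100, 0]) cube([100, 1000, 2900]);
translate([2000, 2100, 0]) cube([100, 1800, 2900]);
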